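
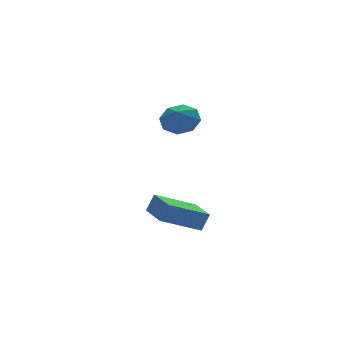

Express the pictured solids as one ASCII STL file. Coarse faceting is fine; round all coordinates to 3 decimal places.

solid 
facet normal 0.503 0.519 -0.691
outer loop
vertex 3.329 1.25 0.973
vertex 2.589 1.937 0.95
vertex 3.44 1.821 1.482
endloop
endfacet
facet normal 0.311 -0.665 0.678
outer loop
vertex 3.329 1.25 0.973
vertex 3.44 1.821 1.482
vertex 2.051 1.383 1.69
endloop
endfacet
facet normal 0.503 0.518 -0.692
outer loop
vertex 3.44 1.821 1.482
vertex 2.589 1.937 0.95
vertex 3.053 2.46 1.679
endloop
endfacet
facet normal 0.200 -0.176 0.964
outer loop
vertex 3.44 1.821 1.482
vertex 3.053 2.46 1.679
vertex 2.051 1.383 1.69
endloop
endfacet
facet normal 0.503 0.518 -0.692
outer loop
vertex 3.053 2.46 1.679
vertex 2.589 1.937 0.95
vertex 2.394 2.793 1.449
endloop
endfacet
facet normal -0.222 0.217 0.951
outer loop
vertex 3.053 2.46 1.679
vertex 2.394 2.793 1.449
vertex 2.051 1.383 1.69
endloop
endfacet
facet normal 0.504 0.518 -0.692
outer loop
vertex 2.394 2.793 1.449
vertex 2.589 1.937 0.95
vertex 1.85 2.625 0.927
endloop
endfacet
facet normal -0.708 0.283 0.647
outer loop
vertex 2.394 2.793 1.449
vertex 1.85 2.625 0.927
vertex 2.051 1.383 1.69
endloop
endfacet
facet normal 0.504 0.518 -0.692
outer loop
vertex 1.85 2.625 0.927
vertex 2.589 1.937 0.95
vertex 1.739 2.053 0.418
endloop
endfacet
facet normal -0.973 -0.016 0.230
outer loop
vertex 1.85 2.625 0.927
vertex 1.739 2.053 0.418
vertex 2.051 1.383 1.69
endloop
endfacet
facet normal 0.503 0.518 -0.691
outer loop
vertex 1.739 2.053 0.418
vertex 2.589 1.937 0.95
vertex 2.126 1.414 0.221
endloop
endfacet
facet normal -0.861 -0.505 -0.055
outer loop
vertex 1.739 2.053 0.418
vertex 2.126 1.414 0.221
vertex 2.051 1.383 1.69
endloop
endfacet
facet normal 0.503 0.518 -0.691
outer loop
vertex 2.126 1.414 0.221
vertex 2.589 1.937 0.95
vertex 2.785 1.081 0.451
endloop
endfacet
facet normal -0.439 -0.897 -0.041
outer loop
vertex 2.126 1.414 0.221
vertex 2.785 1.081 0.451
vertex 2.051 1.383 1.69
endloop
endfacet
facet normal 0.503 0.518 -0.692
outer loop
vertex 2.785 1.081 0.451
vertex 2.589 1.937 0.95
vertex 3.329 1.25 0.973
endloop
endfacet
facet normal 0.047 -0.964 0.263
outer loop
vertex 2.785 1.081 0.451
vertex 3.329 1.25 0.973
vertex 2.051 1.383 1.69
endloop
endfacet
facet normal -0.895 0.178 0.409
outer loop
vertex -1.705 -4.444 -1.489
vertex -1.388 -2.653 -1.573
vertex -2.103 -4.415 -2.373
endloop
endfacet
facet normal -0.174 -0.984 0.046
outer loop
vertex -0.232 -4.787 -3.227
vertex -1.705 -4.444 -1.489
vertex -2.103 -4.415 -2.373
endloop
endfacet
facet normal -0.895 0.178 0.409
outer loop
vertex -2.103 -4.415 -2.373
vertex -1.388 -2.653 -1.573
vertex -1.786 -2.625 -2.457
endloop
endfacet
facet normal -0.410 0.030 -0.912
outer loop
vertex -1.786 -2.625 -2.457
vertex -0.232 -4.787 -3.227
vertex -2.103 -4.415 -2.373
endloop
endfacet
facet normal 0.410 -0.030 0.912
outer loop
vertex -1.705 -4.444 -1.489
vertex 0.483 -3.025 -2.427
vertex -1.388 -2.653 -1.573
endloop
endfacet
facet normal -0.174 -0.984 0.047
outer loop
vertex 0.166 -4.815 -2.343
vertex -1.705 -4.444 -1.489
vertex -0.232 -4.787 -3.227
endloop
endfacet
facet normal 0.410 -0.030 0.912
outer loop
vertex 0.166 -4.815 -2.343
vertex 0.483 -3.025 -2.427
vertex -1.705 -4.444 -1.489
endloop
endfacet
facet normal 0.174 0.984 -0.047
outer loop
vertex -1.388 -2.653 -1.573
vertex 0.483 -3.025 -2.427
vertex -1.786 -2.625 -2.457
endloop
endfacet
facet normal -0.410 0.030 -0.912
outer loop
vertex 0.085 -2.996 -3.311
vertex -0.232 -4.787 -3.227
vertex -1.786 -2.625 -2.457
endloop
endfacet
facet normal 0.174 0.984 -0.046
outer loop
vertex -1.786 -2.625 -2.457
vertex 0.483 -3.025 -2.427
vertex 0.085 -2.996 -3.311
endloop
endfacet
facet normal 0.895 -0.178 -0.409
outer loop
vertex 0.085 -2.996 -3.311
vertex 0.166 -4.815 -2.343
vertex -0.232 -4.787 -3.227
endloop
endfacet
facet normal 0.895 -0.178 -0.409
outer loop
vertex 0.483 -3.025 -2.427
vertex 0.166 -4.815 -2.343
vertex 0.085 -2.996 -3.311
endloop
endfacet

endsolid


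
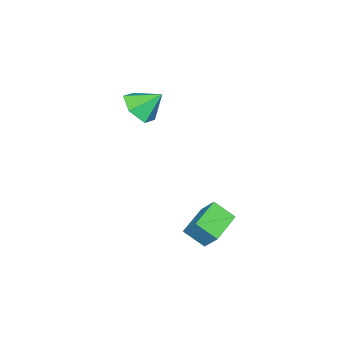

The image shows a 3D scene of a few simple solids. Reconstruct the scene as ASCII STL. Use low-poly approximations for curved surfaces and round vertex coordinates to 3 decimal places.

solid 
facet normal -0.972 0.039 0.234
outer loop
vertex 1.43 1.57 -2.713
vertex 1.676 2.308 -1.813
vertex 1.284 2.557 -3.483
endloop
endfacet
facet normal -0.206 -0.621 -0.757
outer loop
vertex 2.964 2.492 -3.887
vertex 1.43 1.57 -2.713
vertex 1.284 2.557 -3.483
endloop
endfacet
facet normal -0.972 0.037 0.234
outer loop
vertex 1.284 2.557 -3.483
vertex 1.676 2.308 -1.813
vertex 1.529 3.295 -2.582
endloop
endfacet
facet normal -0.116 0.784 -0.610
outer loop
vertex 1.529 3.295 -2.582
vertex 2.964 2.492 -3.887
vertex 1.284 2.557 -3.483
endloop
endfacet
facet normal 0.117 -0.783 0.611
outer loop
vertex 1.43 1.57 -2.713
vertex 3.356 2.243 -2.217
vertex 1.676 2.308 -1.813
endloop
endfacet
facet normal -0.206 -0.620 -0.757
outer loop
vertex 3.111 1.505 -3.118
vertex 1.43 1.57 -2.713
vertex 2.964 2.492 -3.887
endloop
endfacet
facet normal 0.117 -0.784 0.610
outer loop
vertex 3.111 1.505 -3.118
vertex 3.356 2.243 -2.217
vertex 1.43 1.57 -2.713
endloop
endfacet
facet normal 0.206 0.620 0.757
outer loop
vertex 1.676 2.308 -1.813
vertex 3.356 2.243 -2.217
vertex 1.529 3.295 -2.582
endloop
endfacet
facet normal -0.117 0.783 -0.610
outer loop
vertex 3.21 3.23 -2.987
vertex 2.964 2.492 -3.887
vertex 1.529 3.295 -2.582
endloop
endfacet
facet normal 0.206 0.621 0.756
outer loop
vertex 1.529 3.295 -2.582
vertex 3.356 2.243 -2.217
vertex 3.21 3.23 -2.987
endloop
endfacet
facet normal 0.971 -0.038 -0.234
outer loop
vertex 3.21 3.23 -2.987
vertex 3.111 1.505 -3.118
vertex 2.964 2.492 -3.887
endloop
endfacet
facet normal 0.972 -0.038 -0.233
outer loop
vertex 3.356 2.243 -2.217
vertex 3.111 1.505 -3.118
vertex 3.21 3.23 -2.987
endloop
endfacet
facet normal 0.242 -0.694 -0.678
outer loop
vertex 1.425 -1.245 2.15
vertex 0.742 -1.892 2.568
vertex 0.452 -1.255 1.813
endloop
endfacet
facet normal 0.058 0.979 -0.196
outer loop
vertex 1.425 -1.245 2.15
vertex 0.452 -1.255 1.813
vertex 0.398 -0.908 3.532
endloop
endfacet
facet normal 0.243 -0.693 -0.678
outer loop
vertex 0.452 -1.255 1.813
vertex 0.742 -1.892 2.568
vertex -0.231 -1.903 2.231
endloop
endfacet
facet normal -0.729 0.666 -0.157
outer loop
vertex 0.452 -1.255 1.813
vertex -0.231 -1.903 2.231
vertex 0.398 -0.908 3.532
endloop
endfacet
facet normal 0.243 -0.693 -0.678
outer loop
vertex -0.231 -1.903 2.231
vertex 0.742 -1.892 2.568
vertex 0.059 -2.54 2.986
endloop
endfacet
facet normal -0.915 0.057 0.399
outer loop
vertex -0.231 -1.903 2.231
vertex 0.059 -2.54 2.986
vertex 0.398 -0.908 3.532
endloop
endfacet
facet normal 0.242 -0.693 -0.679
outer loop
vertex 0.059 -2.54 2.986
vertex 0.742 -1.892 2.568
vertex 1.032 -2.53 3.323
endloop
endfacet
facet normal -0.315 -0.242 0.918
outer loop
vertex 0.059 -2.54 2.986
vertex 1.032 -2.53 3.323
vertex 0.398 -0.908 3.532
endloop
endfacet
facet normal 0.242 -0.693 -0.679
outer loop
vertex 1.032 -2.53 3.323
vertex 0.742 -1.892 2.568
vertex 1.715 -1.882 2.905
endloop
endfacet
facet normal 0.471 0.071 0.879
outer loop
vertex 1.032 -2.53 3.323
vertex 1.715 -1.882 2.905
vertex 0.398 -0.908 3.532
endloop
endfacet
facet normal 0.242 -0.694 -0.678
outer loop
vertex 1.715 -1.882 2.905
vertex 0.742 -1.892 2.568
vertex 1.425 -1.245 2.15
endloop
endfacet
facet normal 0.657 0.681 0.322
outer loop
vertex 1.715 -1.882 2.905
vertex 1.425 -1.245 2.15
vertex 0.398 -0.908 3.532
endloop
endfacet

endsolid


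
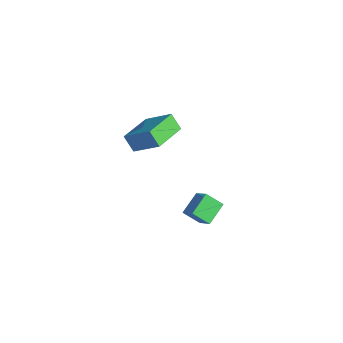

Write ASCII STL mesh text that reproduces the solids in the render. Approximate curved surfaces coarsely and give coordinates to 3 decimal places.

solid 
facet normal -0.519 -0.257 0.815
outer loop
vertex -0.257 -4.266 -1.895
vertex -1.149 -2.859 -2.019
vertex -1.238 -4.962 -2.74
endloop
endfacet
facet normal 0.533 -0.843 0.075
outer loop
vertex -0.791 -4.741 -3.441
vertex -0.257 -4.266 -1.895
vertex -1.238 -4.962 -2.74
endloop
endfacet
facet normal -0.520 -0.257 0.815
outer loop
vertex -1.238 -4.962 -2.74
vertex -1.149 -2.859 -2.019
vertex -2.13 -3.556 -2.865
endloop
endfacet
facet normal -0.667 -0.474 -0.575
outer loop
vertex -2.13 -3.556 -2.865
vertex -0.791 -4.741 -3.441
vertex -1.238 -4.962 -2.74
endloop
endfacet
facet normal 0.667 0.474 0.575
outer loop
vertex -0.257 -4.266 -1.895
vertex -0.702 -2.638 -2.72
vertex -1.149 -2.859 -2.019
endloop
endfacet
facet normal 0.534 -0.842 0.074
outer loop
vertex 0.19 -4.044 -2.595
vertex -0.257 -4.266 -1.895
vertex -0.791 -4.741 -3.441
endloop
endfacet
facet normal 0.666 0.474 0.576
outer loop
vertex 0.19 -4.044 -2.595
vertex -0.702 -2.638 -2.72
vertex -0.257 -4.266 -1.895
endloop
endfacet
facet normal -0.534 0.842 -0.075
outer loop
vertex -1.149 -2.859 -2.019
vertex -0.702 -2.638 -2.72
vertex -2.13 -3.556 -2.865
endloop
endfacet
facet normal -0.667 -0.473 -0.576
outer loop
vertex -1.683 -3.334 -3.565
vertex -0.791 -4.741 -3.441
vertex -2.13 -3.556 -2.865
endloop
endfacet
facet normal -0.534 0.842 -0.074
outer loop
vertex -2.13 -3.556 -2.865
vertex -0.702 -2.638 -2.72
vertex -1.683 -3.334 -3.565
endloop
endfacet
facet normal 0.520 0.258 -0.815
outer loop
vertex -1.683 -3.334 -3.565
vertex 0.19 -4.044 -2.595
vertex -0.791 -4.741 -3.441
endloop
endfacet
facet normal 0.519 0.257 -0.815
outer loop
vertex -0.702 -2.638 -2.72
vertex 0.19 -4.044 -2.595
vertex -1.683 -3.334 -3.565
endloop
endfacet
facet normal -0.447 -0.633 0.632
outer loop
vertex 4.169 -4.541 -3.304
vertex 3.718 -3.723 -2.803
vertex 3.429 -4.595 -3.881
endloop
endfacet
facet normal 0.425 -0.771 -0.473
outer loop
vertex 3.822 -4.037 -4.437
vertex 4.169 -4.541 -3.304
vertex 3.429 -4.595 -3.881
endloop
endfacet
facet normal -0.447 -0.633 0.632
outer loop
vertex 3.429 -4.595 -3.881
vertex 3.718 -3.723 -2.803
vertex 2.978 -3.777 -3.38
endloop
endfacet
facet normal -0.787 -0.058 -0.614
outer loop
vertex 2.978 -3.777 -3.38
vertex 3.822 -4.037 -4.437
vertex 3.429 -4.595 -3.881
endloop
endfacet
facet normal 0.787 0.058 0.614
outer loop
vertex 4.169 -4.541 -3.304
vertex 4.111 -3.165 -3.359
vertex 3.718 -3.723 -2.803
endloop
endfacet
facet normal 0.425 -0.771 -0.473
outer loop
vertex 4.562 -3.983 -3.86
vertex 4.169 -4.541 -3.304
vertex 3.822 -4.037 -4.437
endloop
endfacet
facet normal 0.787 0.058 0.614
outer loop
vertex 4.562 -3.983 -3.86
vertex 4.111 -3.165 -3.359
vertex 4.169 -4.541 -3.304
endloop
endfacet
facet normal -0.425 0.771 0.473
outer loop
vertex 3.718 -3.723 -2.803
vertex 4.111 -3.165 -3.359
vertex 2.978 -3.777 -3.38
endloop
endfacet
facet normal -0.787 -0.058 -0.614
outer loop
vertex 3.371 -3.219 -3.936
vertex 3.822 -4.037 -4.437
vertex 2.978 -3.777 -3.38
endloop
endfacet
facet normal -0.425 0.771 0.473
outer loop
vertex 2.978 -3.777 -3.38
vertex 4.111 -3.165 -3.359
vertex 3.371 -3.219 -3.936
endloop
endfacet
facet normal 0.447 0.633 -0.632
outer loop
vertex 3.371 -3.219 -3.936
vertex 4.562 -3.983 -3.86
vertex 3.822 -4.037 -4.437
endloop
endfacet
facet normal 0.447 0.633 -0.632
outer loop
vertex 4.111 -3.165 -3.359
vertex 4.562 -3.983 -3.86
vertex 3.371 -3.219 -3.936
endloop
endfacet

endsolid


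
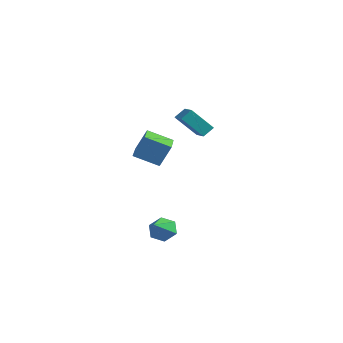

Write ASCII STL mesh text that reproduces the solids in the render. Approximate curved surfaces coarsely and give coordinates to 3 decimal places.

solid 
facet normal -0.859 0.435 -0.270
outer loop
vertex -4.728 4.131 3.188
vertex -3.856 5.009 1.827
vertex -4.892 3.482 2.664
endloop
endfacet
facet normal -0.474 -0.477 0.740
outer loop
vertex -3.844 2.951 2.993
vertex -4.728 4.131 3.188
vertex -4.892 3.482 2.664
endloop
endfacet
facet normal -0.859 0.435 -0.270
outer loop
vertex -4.892 3.482 2.664
vertex -3.856 5.009 1.827
vertex -4.02 4.36 1.303
endloop
endfacet
facet normal -0.193 -0.763 -0.616
outer loop
vertex -4.02 4.36 1.303
vertex -3.844 2.951 2.993
vertex -4.892 3.482 2.664
endloop
endfacet
facet normal 0.193 0.763 0.616
outer loop
vertex -4.728 4.131 3.188
vertex -2.808 4.478 2.156
vertex -3.856 5.009 1.827
endloop
endfacet
facet normal -0.474 -0.477 0.740
outer loop
vertex -3.68 3.6 3.517
vertex -4.728 4.131 3.188
vertex -3.844 2.951 2.993
endloop
endfacet
facet normal 0.193 0.763 0.616
outer loop
vertex -3.68 3.6 3.517
vertex -2.808 4.478 2.156
vertex -4.728 4.131 3.188
endloop
endfacet
facet normal 0.474 0.477 -0.740
outer loop
vertex -3.856 5.009 1.827
vertex -2.808 4.478 2.156
vertex -4.02 4.36 1.303
endloop
endfacet
facet normal -0.193 -0.763 -0.616
outer loop
vertex -2.972 3.829 1.632
vertex -3.844 2.951 2.993
vertex -4.02 4.36 1.303
endloop
endfacet
facet normal 0.474 0.477 -0.740
outer loop
vertex -4.02 4.36 1.303
vertex -2.808 4.478 2.156
vertex -2.972 3.829 1.632
endloop
endfacet
facet normal 0.859 -0.435 0.270
outer loop
vertex -2.972 3.829 1.632
vertex -3.68 3.6 3.517
vertex -3.844 2.951 2.993
endloop
endfacet
facet normal 0.859 -0.435 0.270
outer loop
vertex -2.808 4.478 2.156
vertex -3.68 3.6 3.517
vertex -2.972 3.829 1.632
endloop
endfacet
facet normal -0.343 0.741 -0.578
outer loop
vertex 0.975 -3.115 -2.826
vertex 0.551 -2.816 -2.191
vertex 1.32 -2.565 -2.325
endloop
endfacet
facet normal 0.907 -0.327 -0.266
outer loop
vertex 0.975 -3.115 -2.826
vertex 1.32 -2.565 -2.325
vertex 1.109 -4.024 -1.249
endloop
endfacet
facet normal -0.343 0.741 -0.578
outer loop
vertex 1.32 -2.565 -2.325
vertex 0.551 -2.816 -2.191
vertex 0.896 -2.266 -1.69
endloop
endfacet
facet normal 0.856 0.221 0.467
outer loop
vertex 1.32 -2.565 -2.325
vertex 0.896 -2.266 -1.69
vertex 1.109 -4.024 -1.249
endloop
endfacet
facet normal -0.343 0.741 -0.578
outer loop
vertex 0.896 -2.266 -1.69
vertex 0.551 -2.816 -2.191
vertex 0.127 -2.517 -1.556
endloop
endfacet
facet normal 0.086 0.252 0.964
outer loop
vertex 0.896 -2.266 -1.69
vertex 0.127 -2.517 -1.556
vertex 1.109 -4.024 -1.249
endloop
endfacet
facet normal -0.343 0.741 -0.578
outer loop
vertex 0.127 -2.517 -1.556
vertex 0.551 -2.816 -2.191
vertex -0.218 -3.067 -2.056
endloop
endfacet
facet normal -0.633 -0.264 0.728
outer loop
vertex 0.127 -2.517 -1.556
vertex -0.218 -3.067 -2.056
vertex 1.109 -4.024 -1.249
endloop
endfacet
facet normal -0.343 0.741 -0.577
outer loop
vertex -0.218 -3.067 -2.056
vertex 0.551 -2.816 -2.191
vertex 0.205 -3.366 -2.691
endloop
endfacet
facet normal -0.583 -0.813 -0.006
outer loop
vertex -0.218 -3.067 -2.056
vertex 0.205 -3.366 -2.691
vertex 1.109 -4.024 -1.249
endloop
endfacet
facet normal -0.343 0.741 -0.578
outer loop
vertex 0.205 -3.366 -2.691
vertex 0.551 -2.816 -2.191
vertex 0.975 -3.115 -2.826
endloop
endfacet
facet normal 0.187 -0.844 -0.502
outer loop
vertex 0.205 -3.366 -2.691
vertex 0.975 -3.115 -2.826
vertex 1.109 -4.024 -1.249
endloop
endfacet
facet normal -0.714 -0.558 0.423
outer loop
vertex -0.791 -2.806 4.106
vertex -2.158 -1.299 3.785
vertex -1.109 -3.366 2.83
endloop
endfacet
facet normal 0.664 -0.732 0.156
outer loop
vertex -0.002 -2.501 2.175
vertex -0.791 -2.806 4.106
vertex -1.109 -3.366 2.83
endloop
endfacet
facet normal -0.714 -0.558 0.423
outer loop
vertex -1.109 -3.366 2.83
vertex -2.158 -1.299 3.785
vertex -2.476 -1.859 2.508
endloop
endfacet
facet normal -0.222 -0.392 -0.893
outer loop
vertex -2.476 -1.859 2.508
vertex -0.002 -2.501 2.175
vertex -1.109 -3.366 2.83
endloop
endfacet
facet normal 0.222 0.392 0.893
outer loop
vertex -0.791 -2.806 4.106
vertex -1.051 -0.434 3.13
vertex -2.158 -1.299 3.785
endloop
endfacet
facet normal 0.664 -0.732 0.156
outer loop
vertex 0.316 -1.941 3.452
vertex -0.791 -2.806 4.106
vertex -0.002 -2.501 2.175
endloop
endfacet
facet normal 0.221 0.392 0.893
outer loop
vertex 0.316 -1.941 3.452
vertex -1.051 -0.434 3.13
vertex -0.791 -2.806 4.106
endloop
endfacet
facet normal -0.664 0.732 -0.156
outer loop
vertex -2.158 -1.299 3.785
vertex -1.051 -0.434 3.13
vertex -2.476 -1.859 2.508
endloop
endfacet
facet normal -0.222 -0.391 -0.893
outer loop
vertex -1.369 -0.994 1.854
vertex -0.002 -2.501 2.175
vertex -2.476 -1.859 2.508
endloop
endfacet
facet normal -0.664 0.732 -0.156
outer loop
vertex -2.476 -1.859 2.508
vertex -1.051 -0.434 3.13
vertex -1.369 -0.994 1.854
endloop
endfacet
facet normal 0.714 0.558 -0.423
outer loop
vertex -1.369 -0.994 1.854
vertex 0.316 -1.941 3.452
vertex -0.002 -2.501 2.175
endloop
endfacet
facet normal 0.714 0.558 -0.423
outer loop
vertex -1.051 -0.434 3.13
vertex 0.316 -1.941 3.452
vertex -1.369 -0.994 1.854
endloop
endfacet

endsolid


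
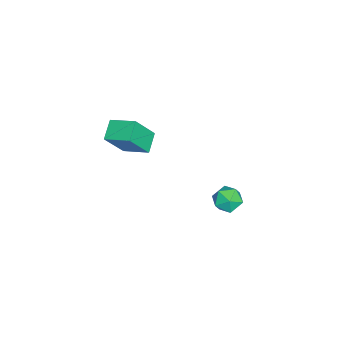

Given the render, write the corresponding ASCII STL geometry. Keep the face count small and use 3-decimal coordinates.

solid 
facet normal 0.252 0.067 0.965
outer loop
vertex -3.409 1.807 -2.444
vertex -3.138 1.078 -2.464
vertex -2.666 1.673 -2.629
endloop
endfacet
facet normal 0.288 0.705 0.648
outer loop
vertex -3.409 1.807 -2.444
vertex -2.666 1.673 -2.629
vertex -3.076 2.204 -3.024
endloop
endfacet
facet normal -0.356 0.854 0.380
outer loop
vertex -3.409 1.807 -2.444
vertex -3.076 2.204 -3.024
vertex -3.802 1.936 -3.103
endloop
endfacet
facet normal -0.789 0.308 0.531
outer loop
vertex -3.409 1.807 -2.444
vertex -3.802 1.936 -3.103
vertex -3.841 1.24 -2.757
endloop
endfacet
facet normal -0.413 -0.178 0.893
outer loop
vertex -3.409 1.807 -2.444
vertex -3.841 1.24 -2.757
vertex -3.138 1.078 -2.464
endloop
endfacet
facet normal 0.748 0.655 0.105
outer loop
vertex -3.076 2.204 -3.024
vertex -2.666 1.673 -2.629
vertex -2.599 1.72 -3.403
endloop
endfacet
facet normal 0.691 -0.377 0.617
outer loop
vertex -2.666 1.673 -2.629
vertex -3.138 1.078 -2.464
vertex -2.638 1.024 -3.057
endloop
endfacet
facet normal -0.387 -0.774 0.501
outer loop
vertex -3.138 1.078 -2.464
vertex -3.841 1.24 -2.757
vertex -3.364 0.756 -3.136
endloop
endfacet
facet normal -0.996 0.013 -0.085
outer loop
vertex -3.841 1.24 -2.757
vertex -3.802 1.936 -3.103
vertex -3.774 1.287 -3.531
endloop
endfacet
facet normal -0.295 0.897 -0.330
outer loop
vertex -3.802 1.936 -3.103
vertex -3.076 2.204 -3.024
vertex -3.302 1.882 -3.696
endloop
endfacet
facet normal 0.789 -0.308 -0.531
outer loop
vertex -3.031 1.153 -3.716
vertex -2.599 1.72 -3.403
vertex -2.638 1.024 -3.057
endloop
endfacet
facet normal 0.356 -0.854 -0.380
outer loop
vertex -3.031 1.153 -3.716
vertex -2.638 1.024 -3.057
vertex -3.364 0.756 -3.136
endloop
endfacet
facet normal -0.288 -0.705 -0.648
outer loop
vertex -3.031 1.153 -3.716
vertex -3.364 0.756 -3.136
vertex -3.774 1.287 -3.531
endloop
endfacet
facet normal -0.252 -0.067 -0.965
outer loop
vertex -3.031 1.153 -3.716
vertex -3.774 1.287 -3.531
vertex -3.302 1.882 -3.696
endloop
endfacet
facet normal 0.413 0.178 -0.893
outer loop
vertex -3.031 1.153 -3.716
vertex -3.302 1.882 -3.696
vertex -2.599 1.72 -3.403
endloop
endfacet
facet normal 0.996 -0.013 0.085
outer loop
vertex -2.638 1.024 -3.057
vertex -2.599 1.72 -3.403
vertex -2.666 1.673 -2.629
endloop
endfacet
facet normal 0.295 -0.897 0.330
outer loop
vertex -3.364 0.756 -3.136
vertex -2.638 1.024 -3.057
vertex -3.138 1.078 -2.464
endloop
endfacet
facet normal -0.748 -0.655 -0.105
outer loop
vertex -3.774 1.287 -3.531
vertex -3.364 0.756 -3.136
vertex -3.841 1.24 -2.757
endloop
endfacet
facet normal -0.691 0.377 -0.617
outer loop
vertex -3.302 1.882 -3.696
vertex -3.774 1.287 -3.531
vertex -3.802 1.936 -3.103
endloop
endfacet
facet normal 0.387 0.774 -0.501
outer loop
vertex -2.599 1.72 -3.403
vertex -3.302 1.882 -3.696
vertex -3.076 2.204 -3.024
endloop
endfacet
facet normal -0.405 0.398 -0.823
outer loop
vertex -2.239 -1.603 2.195
vertex -1.321 -1.67 1.711
vertex -2.548 -2.793 1.771
endloop
endfacet
facet normal -0.883 0.063 0.466
outer loop
vertex -1.859 -3.47 3.169
vertex -2.239 -1.603 2.195
vertex -2.548 -2.793 1.771
endloop
endfacet
facet normal -0.405 0.399 -0.823
outer loop
vertex -2.548 -2.793 1.771
vertex -1.321 -1.67 1.711
vertex -1.63 -2.859 1.287
endloop
endfacet
facet normal -0.238 -0.915 -0.326
outer loop
vertex -1.63 -2.859 1.287
vertex -1.859 -3.47 3.169
vertex -2.548 -2.793 1.771
endloop
endfacet
facet normal 0.238 0.915 0.326
outer loop
vertex -2.239 -1.603 2.195
vertex -0.632 -2.347 3.109
vertex -1.321 -1.67 1.711
endloop
endfacet
facet normal -0.883 0.063 0.466
outer loop
vertex -1.55 -2.281 3.593
vertex -2.239 -1.603 2.195
vertex -1.859 -3.47 3.169
endloop
endfacet
facet normal 0.238 0.915 0.326
outer loop
vertex -1.55 -2.281 3.593
vertex -0.632 -2.347 3.109
vertex -2.239 -1.603 2.195
endloop
endfacet
facet normal 0.883 -0.063 -0.466
outer loop
vertex -1.321 -1.67 1.711
vertex -0.632 -2.347 3.109
vertex -1.63 -2.859 1.287
endloop
endfacet
facet normal -0.239 -0.915 -0.326
outer loop
vertex -0.941 -3.537 2.685
vertex -1.859 -3.47 3.169
vertex -1.63 -2.859 1.287
endloop
endfacet
facet normal 0.883 -0.063 -0.466
outer loop
vertex -1.63 -2.859 1.287
vertex -0.632 -2.347 3.109
vertex -0.941 -3.537 2.685
endloop
endfacet
facet normal 0.405 -0.399 0.823
outer loop
vertex -0.941 -3.537 2.685
vertex -1.55 -2.281 3.593
vertex -1.859 -3.47 3.169
endloop
endfacet
facet normal 0.405 -0.398 0.823
outer loop
vertex -0.632 -2.347 3.109
vertex -1.55 -2.281 3.593
vertex -0.941 -3.537 2.685
endloop
endfacet

endsolid


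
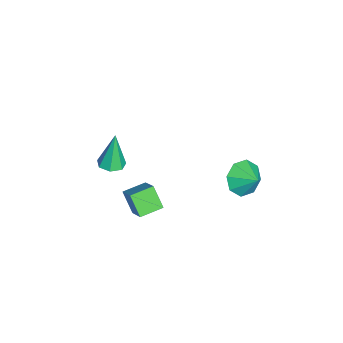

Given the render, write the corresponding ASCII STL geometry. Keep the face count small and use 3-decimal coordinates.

solid 
facet normal 0.168 -0.100 -0.981
outer loop
vertex -1.842 -4.103 -2.198
vertex -2.24 -3.566 -2.321
vertex -1.57 -3.58 -2.205
endloop
endfacet
facet normal 0.777 -0.398 0.488
outer loop
vertex -1.842 -4.103 -2.198
vertex -1.57 -3.58 -2.205
vertex -2.56 -3.374 -0.459
endloop
endfacet
facet normal 0.168 -0.100 -0.981
outer loop
vertex -1.57 -3.58 -2.205
vertex -2.24 -3.566 -2.321
vertex -1.802 -3.046 -2.299
endloop
endfacet
facet normal 0.809 0.423 0.409
outer loop
vertex -1.57 -3.58 -2.205
vertex -1.802 -3.046 -2.299
vertex -2.56 -3.374 -0.459
endloop
endfacet
facet normal 0.170 -0.101 -0.980
outer loop
vertex -1.802 -3.046 -2.299
vertex -2.24 -3.566 -2.321
vertex -2.364 -2.903 -2.411
endloop
endfacet
facet normal 0.192 0.949 0.248
outer loop
vertex -1.802 -3.046 -2.299
vertex -2.364 -2.903 -2.411
vertex -2.56 -3.374 -0.459
endloop
endfacet
facet normal 0.169 -0.101 -0.980
outer loop
vertex -2.364 -2.903 -2.411
vertex -2.24 -3.566 -2.321
vertex -2.832 -3.26 -2.455
endloop
endfacet
facet normal -0.609 0.783 0.128
outer loop
vertex -2.364 -2.903 -2.411
vertex -2.832 -3.26 -2.455
vertex -2.56 -3.374 -0.459
endloop
endfacet
facet normal 0.169 -0.102 -0.980
outer loop
vertex -2.832 -3.26 -2.455
vertex -2.24 -3.566 -2.321
vertex -2.854 -3.847 -2.398
endloop
endfacet
facet normal -0.989 0.050 0.138
outer loop
vertex -2.832 -3.26 -2.455
vertex -2.854 -3.847 -2.398
vertex -2.56 -3.374 -0.459
endloop
endfacet
facet normal 0.169 -0.100 -0.981
outer loop
vertex -2.854 -3.847 -2.398
vertex -2.24 -3.566 -2.321
vertex -2.413 -4.222 -2.284
endloop
endfacet
facet normal -0.663 -0.698 0.271
outer loop
vertex -2.854 -3.847 -2.398
vertex -2.413 -4.222 -2.284
vertex -2.56 -3.374 -0.459
endloop
endfacet
facet normal 0.168 -0.100 -0.981
outer loop
vertex -2.413 -4.222 -2.284
vertex -2.24 -3.566 -2.321
vertex -1.842 -4.103 -2.198
endloop
endfacet
facet normal 0.123 -0.896 0.426
outer loop
vertex -2.413 -4.222 -2.284
vertex -1.842 -4.103 -2.198
vertex -2.56 -3.374 -0.459
endloop
endfacet
facet normal -0.506 -0.384 0.772
outer loop
vertex 1.559 -2.476 -0.467
vertex 1.027 -1.489 -0.325
vertex 0.605 -2.872 -1.289
endloop
endfacet
facet normal 0.471 -0.873 -0.126
outer loop
vertex 1.213 -2.411 -2.215
vertex 1.559 -2.476 -0.467
vertex 0.605 -2.872 -1.289
endloop
endfacet
facet normal -0.506 -0.384 0.772
outer loop
vertex 0.605 -2.872 -1.289
vertex 1.027 -1.489 -0.325
vertex 0.073 -1.885 -1.147
endloop
endfacet
facet normal -0.722 -0.300 -0.623
outer loop
vertex 0.073 -1.885 -1.147
vertex 1.213 -2.411 -2.215
vertex 0.605 -2.872 -1.289
endloop
endfacet
facet normal 0.722 0.300 0.623
outer loop
vertex 1.559 -2.476 -0.467
vertex 1.635 -1.028 -1.251
vertex 1.027 -1.489 -0.325
endloop
endfacet
facet normal 0.471 -0.873 -0.126
outer loop
vertex 2.167 -2.015 -1.393
vertex 1.559 -2.476 -0.467
vertex 1.213 -2.411 -2.215
endloop
endfacet
facet normal 0.722 0.300 0.623
outer loop
vertex 2.167 -2.015 -1.393
vertex 1.635 -1.028 -1.251
vertex 1.559 -2.476 -0.467
endloop
endfacet
facet normal -0.471 0.873 0.126
outer loop
vertex 1.027 -1.489 -0.325
vertex 1.635 -1.028 -1.251
vertex 0.073 -1.885 -1.147
endloop
endfacet
facet normal -0.722 -0.300 -0.623
outer loop
vertex 0.681 -1.424 -2.073
vertex 1.213 -2.411 -2.215
vertex 0.073 -1.885 -1.147
endloop
endfacet
facet normal -0.471 0.873 0.126
outer loop
vertex 0.073 -1.885 -1.147
vertex 1.635 -1.028 -1.251
vertex 0.681 -1.424 -2.073
endloop
endfacet
facet normal 0.506 0.384 -0.772
outer loop
vertex 0.681 -1.424 -2.073
vertex 2.167 -2.015 -1.393
vertex 1.213 -2.411 -2.215
endloop
endfacet
facet normal 0.506 0.384 -0.772
outer loop
vertex 1.635 -1.028 -1.251
vertex 2.167 -2.015 -1.393
vertex 0.681 -1.424 -2.073
endloop
endfacet
facet normal -0.613 -0.592 -0.523
outer loop
vertex 2.859 1.828 1.609
vertex 2.17 2.421 1.746
vertex 2.819 2.316 1.103
endloop
endfacet
facet normal 0.998 0.066 -0.015
outer loop
vertex 2.859 1.828 1.609
vertex 2.819 2.316 1.103
vertex 2.79 3.019 2.274
endloop
endfacet
facet normal -0.614 -0.591 -0.523
outer loop
vertex 2.819 2.316 1.103
vertex 2.17 2.421 1.746
vertex 2.399 2.866 0.974
endloop
endfacet
facet normal 0.791 0.533 -0.301
outer loop
vertex 2.819 2.316 1.103
vertex 2.399 2.866 0.974
vertex 2.79 3.019 2.274
endloop
endfacet
facet normal -0.613 -0.592 -0.523
outer loop
vertex 2.399 2.866 0.974
vertex 2.17 2.421 1.746
vertex 1.844 3.155 1.297
endloop
endfacet
facet normal 0.351 0.912 -0.213
outer loop
vertex 2.399 2.866 0.974
vertex 1.844 3.155 1.297
vertex 2.79 3.019 2.274
endloop
endfacet
facet normal -0.615 -0.592 -0.521
outer loop
vertex 1.844 3.155 1.297
vertex 2.17 2.421 1.746
vertex 1.481 3.015 1.884
endloop
endfacet
facet normal -0.061 0.979 0.196
outer loop
vertex 1.844 3.155 1.297
vertex 1.481 3.015 1.884
vertex 2.79 3.019 2.274
endloop
endfacet
facet normal -0.614 -0.591 -0.523
outer loop
vertex 1.481 3.015 1.884
vertex 2.17 2.421 1.746
vertex 1.521 2.527 2.389
endloop
endfacet
facet normal -0.207 0.695 0.688
outer loop
vertex 1.481 3.015 1.884
vertex 1.521 2.527 2.389
vertex 2.79 3.019 2.274
endloop
endfacet
facet normal -0.614 -0.592 -0.522
outer loop
vertex 1.521 2.527 2.389
vertex 2.17 2.421 1.746
vertex 1.941 1.977 2.518
endloop
endfacet
facet normal -0.000 0.228 0.974
outer loop
vertex 1.521 2.527 2.389
vertex 1.941 1.977 2.518
vertex 2.79 3.019 2.274
endloop
endfacet
facet normal -0.613 -0.592 -0.523
outer loop
vertex 1.941 1.977 2.518
vertex 2.17 2.421 1.746
vertex 2.496 1.687 2.195
endloop
endfacet
facet normal 0.438 -0.149 0.887
outer loop
vertex 1.941 1.977 2.518
vertex 2.496 1.687 2.195
vertex 2.79 3.019 2.274
endloop
endfacet
facet normal -0.614 -0.592 -0.523
outer loop
vertex 2.496 1.687 2.195
vertex 2.17 2.421 1.746
vertex 2.859 1.828 1.609
endloop
endfacet
facet normal 0.852 -0.216 0.476
outer loop
vertex 2.496 1.687 2.195
vertex 2.859 1.828 1.609
vertex 2.79 3.019 2.274
endloop
endfacet

endsolid


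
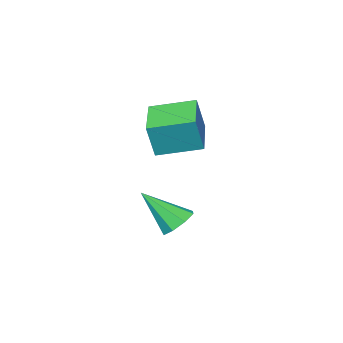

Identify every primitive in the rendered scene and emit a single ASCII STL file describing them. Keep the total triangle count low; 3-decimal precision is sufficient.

solid 
facet normal -0.630 -0.759 0.167
outer loop
vertex -2.276 2.521 0.307
vertex -3.502 3.615 0.656
vertex -2.64 2.533 -1.013
endloop
endfacet
facet normal 0.730 -0.651 -0.207
outer loop
vertex -1.418 4.005 -1.336
vertex -2.276 2.521 0.307
vertex -2.64 2.533 -1.013
endloop
endfacet
facet normal -0.630 -0.758 0.166
outer loop
vertex -2.64 2.533 -1.013
vertex -3.502 3.615 0.656
vertex -3.866 3.628 -0.665
endloop
endfacet
facet normal -0.266 0.009 -0.964
outer loop
vertex -3.866 3.628 -0.665
vertex -1.418 4.005 -1.336
vertex -2.64 2.533 -1.013
endloop
endfacet
facet normal 0.266 -0.009 0.964
outer loop
vertex -2.276 2.521 0.307
vertex -2.28 5.087 0.333
vertex -3.502 3.615 0.656
endloop
endfacet
facet normal 0.730 -0.652 -0.207
outer loop
vertex -1.054 3.992 -0.015
vertex -2.276 2.521 0.307
vertex -1.418 4.005 -1.336
endloop
endfacet
facet normal 0.265 -0.009 0.964
outer loop
vertex -1.054 3.992 -0.015
vertex -2.28 5.087 0.333
vertex -2.276 2.521 0.307
endloop
endfacet
facet normal -0.730 0.651 0.208
outer loop
vertex -3.502 3.615 0.656
vertex -2.28 5.087 0.333
vertex -3.866 3.628 -0.665
endloop
endfacet
facet normal -0.266 0.010 -0.964
outer loop
vertex -2.644 5.099 -0.987
vertex -1.418 4.005 -1.336
vertex -3.866 3.628 -0.665
endloop
endfacet
facet normal -0.730 0.652 0.207
outer loop
vertex -3.866 3.628 -0.665
vertex -2.28 5.087 0.333
vertex -2.644 5.099 -0.987
endloop
endfacet
facet normal 0.630 0.759 -0.166
outer loop
vertex -2.644 5.099 -0.987
vertex -1.054 3.992 -0.015
vertex -1.418 4.005 -1.336
endloop
endfacet
facet normal 0.630 0.758 -0.167
outer loop
vertex -2.28 5.087 0.333
vertex -1.054 3.992 -0.015
vertex -2.644 5.099 -0.987
endloop
endfacet
facet normal -0.452 0.536 -0.713
outer loop
vertex -1.458 4.911 -4.569
vertex -2.048 4.465 -4.53
vertex -1.841 5.09 -4.192
endloop
endfacet
facet normal 0.702 0.549 0.453
outer loop
vertex -1.458 4.911 -4.569
vertex -1.841 5.09 -4.192
vertex -1.212 3.475 -3.21
endloop
endfacet
facet normal -0.451 0.536 -0.714
outer loop
vertex -1.841 5.09 -4.192
vertex -2.048 4.465 -4.53
vertex -2.345 4.904 -4.013
endloop
endfacet
facet normal 0.095 0.544 0.834
outer loop
vertex -1.841 5.09 -4.192
vertex -2.345 4.904 -4.013
vertex -1.212 3.475 -3.21
endloop
endfacet
facet normal -0.452 0.535 -0.714
outer loop
vertex -2.345 4.904 -4.013
vertex -2.048 4.465 -4.53
vertex -2.675 4.46 -4.137
endloop
endfacet
facet normal -0.477 0.111 0.872
outer loop
vertex -2.345 4.904 -4.013
vertex -2.675 4.46 -4.137
vertex -1.212 3.475 -3.21
endloop
endfacet
facet normal -0.451 0.536 -0.713
outer loop
vertex -2.675 4.46 -4.137
vertex -2.048 4.465 -4.53
vertex -2.638 4.02 -4.491
endloop
endfacet
facet normal -0.678 -0.495 0.544
outer loop
vertex -2.675 4.46 -4.137
vertex -2.638 4.02 -4.491
vertex -1.212 3.475 -3.21
endloop
endfacet
facet normal -0.451 0.536 -0.714
outer loop
vertex -2.638 4.02 -4.491
vertex -2.048 4.465 -4.53
vertex -2.255 3.84 -4.868
endloop
endfacet
facet normal -0.390 -0.920 0.043
outer loop
vertex -2.638 4.02 -4.491
vertex -2.255 3.84 -4.868
vertex -1.212 3.475 -3.21
endloop
endfacet
facet normal -0.452 0.536 -0.713
outer loop
vertex -2.255 3.84 -4.868
vertex -2.048 4.465 -4.53
vertex -1.751 4.027 -5.047
endloop
endfacet
facet normal 0.219 -0.915 -0.339
outer loop
vertex -2.255 3.84 -4.868
vertex -1.751 4.027 -5.047
vertex -1.212 3.475 -3.21
endloop
endfacet
facet normal -0.451 0.536 -0.713
outer loop
vertex -1.751 4.027 -5.047
vertex -2.048 4.465 -4.53
vertex -1.421 4.47 -4.923
endloop
endfacet
facet normal 0.790 -0.483 -0.377
outer loop
vertex -1.751 4.027 -5.047
vertex -1.421 4.47 -4.923
vertex -1.212 3.475 -3.21
endloop
endfacet
facet normal -0.452 0.535 -0.714
outer loop
vertex -1.421 4.47 -4.923
vertex -2.048 4.465 -4.53
vertex -1.458 4.911 -4.569
endloop
endfacet
facet normal 0.991 0.123 -0.050
outer loop
vertex -1.421 4.47 -4.923
vertex -1.458 4.911 -4.569
vertex -1.212 3.475 -3.21
endloop
endfacet

endsolid


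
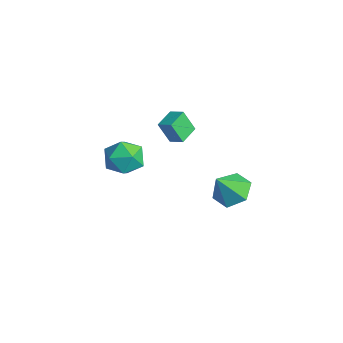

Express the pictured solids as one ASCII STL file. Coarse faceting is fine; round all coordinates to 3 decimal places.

solid 
facet normal -0.144 0.568 -0.810
outer loop
vertex 4.296 2.093 0.405
vertex 3.634 2.657 0.918
vertex 4.614 2.904 0.917
endloop
endfacet
facet normal 0.893 -0.431 0.128
outer loop
vertex 4.296 2.093 0.405
vertex 4.614 2.904 0.917
vertex 3.866 1.743 2.222
endloop
endfacet
facet normal -0.144 0.568 -0.810
outer loop
vertex 4.614 2.904 0.917
vertex 3.634 2.657 0.918
vertex 3.952 3.468 1.43
endloop
endfacet
facet normal 0.720 0.260 0.644
outer loop
vertex 4.614 2.904 0.917
vertex 3.952 3.468 1.43
vertex 3.866 1.743 2.222
endloop
endfacet
facet normal -0.143 0.568 -0.811
outer loop
vertex 3.952 3.468 1.43
vertex 3.634 2.657 0.918
vertex 2.972 3.222 1.431
endloop
endfacet
facet normal -0.104 0.419 0.902
outer loop
vertex 3.952 3.468 1.43
vertex 2.972 3.222 1.431
vertex 3.866 1.743 2.222
endloop
endfacet
facet normal -0.144 0.568 -0.811
outer loop
vertex 2.972 3.222 1.431
vertex 3.634 2.657 0.918
vertex 2.655 2.411 0.919
endloop
endfacet
facet normal -0.756 -0.112 0.645
outer loop
vertex 2.972 3.222 1.431
vertex 2.655 2.411 0.919
vertex 3.866 1.743 2.222
endloop
endfacet
facet normal -0.144 0.568 -0.810
outer loop
vertex 2.655 2.411 0.919
vertex 3.634 2.657 0.918
vertex 3.317 1.847 0.406
endloop
endfacet
facet normal -0.583 -0.802 0.130
outer loop
vertex 2.655 2.411 0.919
vertex 3.317 1.847 0.406
vertex 3.866 1.743 2.222
endloop
endfacet
facet normal -0.144 0.568 -0.810
outer loop
vertex 3.317 1.847 0.406
vertex 3.634 2.657 0.918
vertex 4.296 2.093 0.405
endloop
endfacet
facet normal 0.242 -0.962 -0.128
outer loop
vertex 3.317 1.847 0.406
vertex 4.296 2.093 0.405
vertex 3.866 1.743 2.222
endloop
endfacet
facet normal -0.733 -0.133 0.667
outer loop
vertex -3.12 0.218 0.146
vertex -2.963 -0.884 0.099
vertex -2.399 -0.271 0.841
endloop
endfacet
facet normal -0.407 0.493 0.769
outer loop
vertex -3.12 0.218 0.146
vertex -2.399 -0.271 0.841
vertex -2.137 0.698 0.358
endloop
endfacet
facet normal -0.461 0.871 0.167
outer loop
vertex -3.12 0.218 0.146
vertex -2.137 0.698 0.358
vertex -2.538 0.685 -0.682
endloop
endfacet
facet normal -0.822 0.480 -0.307
outer loop
vertex -3.12 0.218 0.146
vertex -2.538 0.685 -0.682
vertex -3.049 -0.293 -0.842
endloop
endfacet
facet normal -0.990 -0.141 0.002
outer loop
vertex -3.12 0.218 0.146
vertex -3.049 -0.293 -0.842
vertex -2.963 -0.884 0.099
endloop
endfacet
facet normal 0.286 0.364 0.886
outer loop
vertex -2.137 0.698 0.358
vertex -2.399 -0.271 0.841
vertex -1.371 -0.107 0.442
endloop
endfacet
facet normal -0.243 -0.649 0.721
outer loop
vertex -2.399 -0.271 0.841
vertex -2.963 -0.884 0.099
vertex -1.882 -1.085 0.282
endloop
endfacet
facet normal -0.658 -0.663 -0.356
outer loop
vertex -2.963 -0.884 0.099
vertex -3.049 -0.293 -0.842
vertex -2.283 -1.098 -0.758
endloop
endfacet
facet normal -0.387 0.342 -0.856
outer loop
vertex -3.049 -0.293 -0.842
vertex -2.538 0.685 -0.682
vertex -2.021 -0.129 -1.241
endloop
endfacet
facet normal 0.196 0.977 -0.088
outer loop
vertex -2.538 0.685 -0.682
vertex -2.137 0.698 0.358
vertex -1.457 0.484 -0.499
endloop
endfacet
facet normal 0.822 -0.480 0.307
outer loop
vertex -1.3 -0.618 -0.546
vertex -1.371 -0.107 0.442
vertex -1.882 -1.085 0.282
endloop
endfacet
facet normal 0.461 -0.871 -0.167
outer loop
vertex -1.3 -0.618 -0.546
vertex -1.882 -1.085 0.282
vertex -2.283 -1.098 -0.758
endloop
endfacet
facet normal 0.407 -0.493 -0.769
outer loop
vertex -1.3 -0.618 -0.546
vertex -2.283 -1.098 -0.758
vertex -2.021 -0.129 -1.241
endloop
endfacet
facet normal 0.733 0.133 -0.667
outer loop
vertex -1.3 -0.618 -0.546
vertex -2.021 -0.129 -1.241
vertex -1.457 0.484 -0.499
endloop
endfacet
facet normal 0.990 0.141 -0.002
outer loop
vertex -1.3 -0.618 -0.546
vertex -1.457 0.484 -0.499
vertex -1.371 -0.107 0.442
endloop
endfacet
facet normal 0.387 -0.342 0.856
outer loop
vertex -1.882 -1.085 0.282
vertex -1.371 -0.107 0.442
vertex -2.399 -0.271 0.841
endloop
endfacet
facet normal -0.196 -0.977 0.088
outer loop
vertex -2.283 -1.098 -0.758
vertex -1.882 -1.085 0.282
vertex -2.963 -0.884 0.099
endloop
endfacet
facet normal -0.286 -0.364 -0.886
outer loop
vertex -2.021 -0.129 -1.241
vertex -2.283 -1.098 -0.758
vertex -3.049 -0.293 -0.842
endloop
endfacet
facet normal 0.243 0.649 -0.721
outer loop
vertex -1.457 0.484 -0.499
vertex -2.021 -0.129 -1.241
vertex -2.538 0.685 -0.682
endloop
endfacet
facet normal 0.658 0.663 0.356
outer loop
vertex -1.371 -0.107 0.442
vertex -1.457 0.484 -0.499
vertex -2.137 0.698 0.358
endloop
endfacet
facet normal -0.798 -0.451 -0.399
outer loop
vertex -1.266 1.149 2.458
vertex -1.885 2.058 2.669
vertex -0.958 1.627 1.3
endloop
endfacet
facet normal 0.553 -0.812 -0.188
outer loop
vertex -0.295 2.002 1.631
vertex -1.266 1.149 2.458
vertex -0.958 1.627 1.3
endloop
endfacet
facet normal -0.799 -0.451 -0.399
outer loop
vertex -0.958 1.627 1.3
vertex -1.885 2.058 2.669
vertex -1.577 2.537 1.511
endloop
endfacet
facet normal 0.239 0.370 -0.898
outer loop
vertex -1.577 2.537 1.511
vertex -0.295 2.002 1.631
vertex -0.958 1.627 1.3
endloop
endfacet
facet normal -0.238 -0.371 0.898
outer loop
vertex -1.266 1.149 2.458
vertex -1.222 2.433 3.0
vertex -1.885 2.058 2.669
endloop
endfacet
facet normal 0.552 -0.812 -0.189
outer loop
vertex -0.603 1.523 2.789
vertex -1.266 1.149 2.458
vertex -0.295 2.002 1.631
endloop
endfacet
facet normal -0.239 -0.371 0.897
outer loop
vertex -0.603 1.523 2.789
vertex -1.222 2.433 3.0
vertex -1.266 1.149 2.458
endloop
endfacet
facet normal -0.553 0.811 0.189
outer loop
vertex -1.885 2.058 2.669
vertex -1.222 2.433 3.0
vertex -1.577 2.537 1.511
endloop
endfacet
facet normal 0.239 0.371 -0.897
outer loop
vertex -0.914 2.911 1.842
vertex -0.295 2.002 1.631
vertex -1.577 2.537 1.511
endloop
endfacet
facet normal -0.552 0.812 0.188
outer loop
vertex -1.577 2.537 1.511
vertex -1.222 2.433 3.0
vertex -0.914 2.911 1.842
endloop
endfacet
facet normal 0.798 0.451 0.399
outer loop
vertex -0.914 2.911 1.842
vertex -0.603 1.523 2.789
vertex -0.295 2.002 1.631
endloop
endfacet
facet normal 0.799 0.451 0.399
outer loop
vertex -1.222 2.433 3.0
vertex -0.603 1.523 2.789
vertex -0.914 2.911 1.842
endloop
endfacet

endsolid


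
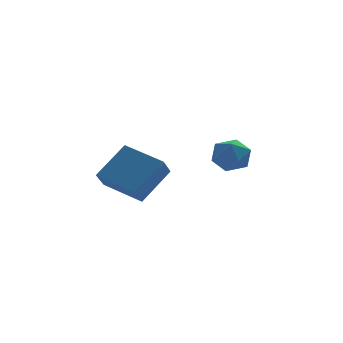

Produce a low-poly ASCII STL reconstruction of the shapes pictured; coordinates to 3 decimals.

solid 
facet normal -0.399 -0.569 0.719
outer loop
vertex -0.248 -3.74 -1.066
vertex -1.497 -2.223 -0.557
vertex -1.621 -4.432 -2.376
endloop
endfacet
facet normal 0.616 -0.747 -0.251
outer loop
vertex -1.163 -3.777 -3.203
vertex -0.248 -3.74 -1.066
vertex -1.621 -4.432 -2.376
endloop
endfacet
facet normal -0.399 -0.570 0.719
outer loop
vertex -1.621 -4.432 -2.376
vertex -1.497 -2.223 -0.557
vertex -2.871 -2.915 -1.867
endloop
endfacet
facet normal -0.680 -0.343 -0.648
outer loop
vertex -2.871 -2.915 -1.867
vertex -1.163 -3.777 -3.203
vertex -1.621 -4.432 -2.376
endloop
endfacet
facet normal 0.680 0.343 0.648
outer loop
vertex -0.248 -3.74 -1.066
vertex -1.039 -1.568 -1.384
vertex -1.497 -2.223 -0.557
endloop
endfacet
facet normal 0.615 -0.747 -0.251
outer loop
vertex 0.211 -3.085 -1.893
vertex -0.248 -3.74 -1.066
vertex -1.163 -3.777 -3.203
endloop
endfacet
facet normal 0.680 0.343 0.649
outer loop
vertex 0.211 -3.085 -1.893
vertex -1.039 -1.568 -1.384
vertex -0.248 -3.74 -1.066
endloop
endfacet
facet normal -0.615 0.747 0.251
outer loop
vertex -1.497 -2.223 -0.557
vertex -1.039 -1.568 -1.384
vertex -2.871 -2.915 -1.867
endloop
endfacet
facet normal -0.680 -0.342 -0.648
outer loop
vertex -2.412 -2.26 -2.694
vertex -1.163 -3.777 -3.203
vertex -2.871 -2.915 -1.867
endloop
endfacet
facet normal -0.615 0.747 0.250
outer loop
vertex -2.871 -2.915 -1.867
vertex -1.039 -1.568 -1.384
vertex -2.412 -2.26 -2.694
endloop
endfacet
facet normal 0.399 0.569 -0.719
outer loop
vertex -2.412 -2.26 -2.694
vertex 0.211 -3.085 -1.893
vertex -1.163 -3.777 -3.203
endloop
endfacet
facet normal 0.399 0.570 -0.719
outer loop
vertex -1.039 -1.568 -1.384
vertex 0.211 -3.085 -1.893
vertex -2.412 -2.26 -2.694
endloop
endfacet
facet normal -0.156 0.199 0.967
outer loop
vertex 2.668 -1.176 -1.243
vertex 3.145 -1.982 -1.0
vertex 3.623 -1.146 -1.095
endloop
endfacet
facet normal -0.116 0.801 0.587
outer loop
vertex 2.668 -1.176 -1.243
vertex 3.623 -1.146 -1.095
vertex 3.234 -0.66 -1.835
endloop
endfacet
facet normal -0.622 0.779 0.084
outer loop
vertex 2.668 -1.176 -1.243
vertex 3.234 -0.66 -1.835
vertex 2.514 -1.196 -2.198
endloop
endfacet
facet normal -0.975 0.162 0.154
outer loop
vertex 2.668 -1.176 -1.243
vertex 2.514 -1.196 -2.198
vertex 2.46 -2.012 -1.682
endloop
endfacet
facet normal -0.688 -0.196 0.699
outer loop
vertex 2.668 -1.176 -1.243
vertex 2.46 -2.012 -1.682
vertex 3.145 -1.982 -1.0
endloop
endfacet
facet normal 0.520 0.814 0.261
outer loop
vertex 3.234 -0.66 -1.835
vertex 3.623 -1.146 -1.095
vertex 4.06 -1.148 -1.958
endloop
endfacet
facet normal 0.453 -0.160 0.877
outer loop
vertex 3.623 -1.146 -1.095
vertex 3.145 -1.982 -1.0
vertex 4.006 -1.964 -1.442
endloop
endfacet
facet normal -0.406 -0.799 0.443
outer loop
vertex 3.145 -1.982 -1.0
vertex 2.46 -2.012 -1.682
vertex 3.286 -2.5 -1.805
endloop
endfacet
facet normal -0.870 -0.221 -0.440
outer loop
vertex 2.46 -2.012 -1.682
vertex 2.514 -1.196 -2.198
vertex 2.897 -2.014 -2.545
endloop
endfacet
facet normal -0.300 0.777 -0.553
outer loop
vertex 2.514 -1.196 -2.198
vertex 3.234 -0.66 -1.835
vertex 3.375 -1.178 -2.64
endloop
endfacet
facet normal 0.975 -0.162 -0.154
outer loop
vertex 3.852 -1.984 -2.397
vertex 4.06 -1.148 -1.958
vertex 4.006 -1.964 -1.442
endloop
endfacet
facet normal 0.622 -0.779 -0.084
outer loop
vertex 3.852 -1.984 -2.397
vertex 4.006 -1.964 -1.442
vertex 3.286 -2.5 -1.805
endloop
endfacet
facet normal 0.116 -0.801 -0.587
outer loop
vertex 3.852 -1.984 -2.397
vertex 3.286 -2.5 -1.805
vertex 2.897 -2.014 -2.545
endloop
endfacet
facet normal 0.156 -0.199 -0.967
outer loop
vertex 3.852 -1.984 -2.397
vertex 2.897 -2.014 -2.545
vertex 3.375 -1.178 -2.64
endloop
endfacet
facet normal 0.688 0.196 -0.699
outer loop
vertex 3.852 -1.984 -2.397
vertex 3.375 -1.178 -2.64
vertex 4.06 -1.148 -1.958
endloop
endfacet
facet normal 0.870 0.221 0.440
outer loop
vertex 4.006 -1.964 -1.442
vertex 4.06 -1.148 -1.958
vertex 3.623 -1.146 -1.095
endloop
endfacet
facet normal 0.300 -0.777 0.553
outer loop
vertex 3.286 -2.5 -1.805
vertex 4.006 -1.964 -1.442
vertex 3.145 -1.982 -1.0
endloop
endfacet
facet normal -0.520 -0.814 -0.261
outer loop
vertex 2.897 -2.014 -2.545
vertex 3.286 -2.5 -1.805
vertex 2.46 -2.012 -1.682
endloop
endfacet
facet normal -0.453 0.160 -0.877
outer loop
vertex 3.375 -1.178 -2.64
vertex 2.897 -2.014 -2.545
vertex 2.514 -1.196 -2.198
endloop
endfacet
facet normal 0.406 0.799 -0.443
outer loop
vertex 4.06 -1.148 -1.958
vertex 3.375 -1.178 -2.64
vertex 3.234 -0.66 -1.835
endloop
endfacet

endsolid


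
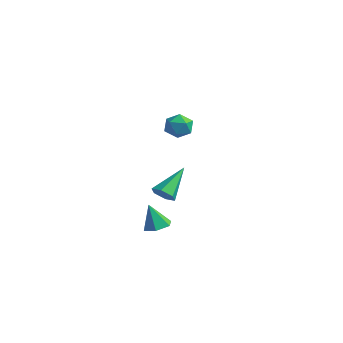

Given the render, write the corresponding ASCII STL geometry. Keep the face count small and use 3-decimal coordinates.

solid 
facet normal 0.148 -0.756 -0.638
outer loop
vertex 1.531 0.373 -1.498
vertex 1.237 0.755 -2.019
vertex 1.937 0.793 -1.902
endloop
endfacet
facet normal 0.735 -0.060 0.676
outer loop
vertex 1.531 0.373 -1.498
vertex 1.937 0.793 -1.902
vertex 0.923 2.365 -0.661
endloop
endfacet
facet normal 0.148 -0.756 -0.638
outer loop
vertex 1.937 0.793 -1.902
vertex 1.237 0.755 -2.019
vertex 1.642 1.175 -2.423
endloop
endfacet
facet normal 0.821 0.568 -0.049
outer loop
vertex 1.937 0.793 -1.902
vertex 1.642 1.175 -2.423
vertex 0.923 2.365 -0.661
endloop
endfacet
facet normal 0.148 -0.756 -0.638
outer loop
vertex 1.642 1.175 -2.423
vertex 1.237 0.755 -2.019
vertex 0.943 1.137 -2.54
endloop
endfacet
facet normal 0.046 0.836 -0.546
outer loop
vertex 1.642 1.175 -2.423
vertex 0.943 1.137 -2.54
vertex 0.923 2.365 -0.661
endloop
endfacet
facet normal 0.148 -0.756 -0.638
outer loop
vertex 0.943 1.137 -2.54
vertex 1.237 0.755 -2.019
vertex 0.538 0.717 -2.136
endloop
endfacet
facet normal -0.817 0.479 -0.321
outer loop
vertex 0.943 1.137 -2.54
vertex 0.538 0.717 -2.136
vertex 0.923 2.365 -0.661
endloop
endfacet
facet normal 0.148 -0.756 -0.638
outer loop
vertex 0.538 0.717 -2.136
vertex 1.237 0.755 -2.019
vertex 0.832 0.335 -1.615
endloop
endfacet
facet normal -0.904 -0.148 0.401
outer loop
vertex 0.538 0.717 -2.136
vertex 0.832 0.335 -1.615
vertex 0.923 2.365 -0.661
endloop
endfacet
facet normal 0.148 -0.756 -0.638
outer loop
vertex 0.832 0.335 -1.615
vertex 1.237 0.755 -2.019
vertex 1.531 0.373 -1.498
endloop
endfacet
facet normal -0.128 -0.417 0.900
outer loop
vertex 0.832 0.335 -1.615
vertex 1.531 0.373 -1.498
vertex 0.923 2.365 -0.661
endloop
endfacet
facet normal 0.238 0.182 -0.954
outer loop
vertex 2.853 -0.14 -3.36
vertex 2.139 -0.334 -3.575
vertex 2.302 0.397 -3.395
endloop
endfacet
facet normal 0.503 0.559 0.659
outer loop
vertex 2.853 -0.14 -3.36
vertex 2.302 0.397 -3.395
vertex 1.781 -0.606 -2.145
endloop
endfacet
facet normal 0.240 0.181 -0.954
outer loop
vertex 2.302 0.397 -3.395
vertex 2.139 -0.334 -3.575
vertex 1.589 0.203 -3.611
endloop
endfacet
facet normal -0.364 0.795 0.486
outer loop
vertex 2.302 0.397 -3.395
vertex 1.589 0.203 -3.611
vertex 1.781 -0.606 -2.145
endloop
endfacet
facet normal 0.240 0.182 -0.954
outer loop
vertex 1.589 0.203 -3.611
vertex 2.139 -0.334 -3.575
vertex 1.426 -0.527 -3.791
endloop
endfacet
facet normal -0.963 0.162 0.215
outer loop
vertex 1.589 0.203 -3.611
vertex 1.426 -0.527 -3.791
vertex 1.781 -0.606 -2.145
endloop
endfacet
facet normal 0.240 0.182 -0.954
outer loop
vertex 1.426 -0.527 -3.791
vertex 2.139 -0.334 -3.575
vertex 1.977 -1.064 -3.755
endloop
endfacet
facet normal -0.697 -0.707 0.116
outer loop
vertex 1.426 -0.527 -3.791
vertex 1.977 -1.064 -3.755
vertex 1.781 -0.606 -2.145
endloop
endfacet
facet normal 0.238 0.182 -0.954
outer loop
vertex 1.977 -1.064 -3.755
vertex 2.139 -0.334 -3.575
vertex 2.69 -0.871 -3.54
endloop
endfacet
facet normal 0.168 -0.943 0.289
outer loop
vertex 1.977 -1.064 -3.755
vertex 2.69 -0.871 -3.54
vertex 1.781 -0.606 -2.145
endloop
endfacet
facet normal 0.238 0.182 -0.954
outer loop
vertex 2.69 -0.871 -3.54
vertex 2.139 -0.334 -3.575
vertex 2.853 -0.14 -3.36
endloop
endfacet
facet normal 0.769 -0.309 0.560
outer loop
vertex 2.69 -0.871 -3.54
vertex 2.853 -0.14 -3.36
vertex 1.781 -0.606 -2.145
endloop
endfacet
facet normal -0.134 0.989 0.058
outer loop
vertex 3.519 0.466 3.315
vertex 3.107 0.37 3.993
vertex 3.899 0.476 4.018
endloop
endfacet
facet normal 0.479 0.835 -0.271
outer loop
vertex 3.519 0.466 3.315
vertex 3.899 0.476 4.018
vertex 4.22 0.09 3.396
endloop
endfacet
facet normal 0.328 0.431 -0.840
outer loop
vertex 3.519 0.466 3.315
vertex 4.22 0.09 3.396
vertex 3.627 -0.255 2.987
endloop
endfacet
facet normal -0.378 0.336 -0.863
outer loop
vertex 3.519 0.466 3.315
vertex 3.627 -0.255 2.987
vertex 2.939 -0.082 3.356
endloop
endfacet
facet normal -0.665 0.681 -0.308
outer loop
vertex 3.519 0.466 3.315
vertex 2.939 -0.082 3.356
vertex 3.107 0.37 3.993
endloop
endfacet
facet normal 0.877 0.446 0.176
outer loop
vertex 4.22 0.09 3.396
vertex 3.899 0.476 4.018
vertex 4.241 -0.238 4.124
endloop
endfacet
facet normal -0.116 0.696 0.709
outer loop
vertex 3.899 0.476 4.018
vertex 3.107 0.37 3.993
vertex 3.553 -0.065 4.493
endloop
endfacet
facet normal -0.973 0.197 0.117
outer loop
vertex 3.107 0.37 3.993
vertex 2.939 -0.082 3.356
vertex 2.96 -0.41 4.084
endloop
endfacet
facet normal -0.510 -0.360 -0.781
outer loop
vertex 2.939 -0.082 3.356
vertex 3.627 -0.255 2.987
vertex 3.281 -0.796 3.462
endloop
endfacet
facet normal 0.634 -0.206 -0.745
outer loop
vertex 3.627 -0.255 2.987
vertex 4.22 0.09 3.396
vertex 4.073 -0.69 3.487
endloop
endfacet
facet normal 0.378 -0.336 0.863
outer loop
vertex 3.661 -0.786 4.165
vertex 4.241 -0.238 4.124
vertex 3.553 -0.065 4.493
endloop
endfacet
facet normal -0.328 -0.431 0.840
outer loop
vertex 3.661 -0.786 4.165
vertex 3.553 -0.065 4.493
vertex 2.96 -0.41 4.084
endloop
endfacet
facet normal -0.479 -0.835 0.271
outer loop
vertex 3.661 -0.786 4.165
vertex 2.96 -0.41 4.084
vertex 3.281 -0.796 3.462
endloop
endfacet
facet normal 0.134 -0.989 -0.058
outer loop
vertex 3.661 -0.786 4.165
vertex 3.281 -0.796 3.462
vertex 4.073 -0.69 3.487
endloop
endfacet
facet normal 0.665 -0.681 0.308
outer loop
vertex 3.661 -0.786 4.165
vertex 4.073 -0.69 3.487
vertex 4.241 -0.238 4.124
endloop
endfacet
facet normal 0.510 0.360 0.781
outer loop
vertex 3.553 -0.065 4.493
vertex 4.241 -0.238 4.124
vertex 3.899 0.476 4.018
endloop
endfacet
facet normal -0.634 0.206 0.745
outer loop
vertex 2.96 -0.41 4.084
vertex 3.553 -0.065 4.493
vertex 3.107 0.37 3.993
endloop
endfacet
facet normal -0.877 -0.446 -0.176
outer loop
vertex 3.281 -0.796 3.462
vertex 2.96 -0.41 4.084
vertex 2.939 -0.082 3.356
endloop
endfacet
facet normal 0.116 -0.696 -0.709
outer loop
vertex 4.073 -0.69 3.487
vertex 3.281 -0.796 3.462
vertex 3.627 -0.255 2.987
endloop
endfacet
facet normal 0.973 -0.197 -0.117
outer loop
vertex 4.241 -0.238 4.124
vertex 4.073 -0.69 3.487
vertex 4.22 0.09 3.396
endloop
endfacet

endsolid


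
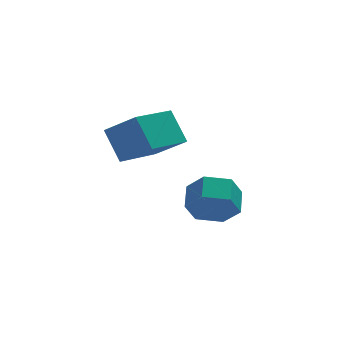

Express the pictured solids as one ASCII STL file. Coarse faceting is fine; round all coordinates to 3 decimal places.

solid 
facet normal -0.265 -0.871 -0.414
outer loop
vertex 2.343 -4.236 0.928
vertex 1.845 -3.755 0.235
vertex 2.789 -3.976 0.095
endloop
endfacet
facet normal 0.850 -0.414 0.326
outer loop
vertex 2.343 -4.236 0.928
vertex 2.789 -3.976 0.095
vertex 2.633 -3.286 1.379
endloop
endfacet
facet normal 0.850 -0.415 0.326
outer loop
vertex 2.633 -3.286 1.379
vertex 2.789 -3.976 0.095
vertex 3.079 -3.027 0.546
endloop
endfacet
facet normal 0.266 0.871 0.413
outer loop
vertex 2.633 -3.286 1.379
vertex 3.079 -3.027 0.546
vertex 2.135 -2.805 0.685
endloop
endfacet
facet normal -0.265 -0.871 -0.414
outer loop
vertex 2.789 -3.976 0.095
vertex 1.845 -3.755 0.235
vertex 2.291 -3.495 -0.598
endloop
endfacet
facet normal 0.819 0.022 -0.573
outer loop
vertex 2.789 -3.976 0.095
vertex 2.291 -3.495 -0.598
vertex 3.079 -3.027 0.546
endloop
endfacet
facet normal 0.819 0.021 -0.573
outer loop
vertex 3.079 -3.027 0.546
vertex 2.291 -3.495 -0.598
vertex 2.581 -2.546 -0.148
endloop
endfacet
facet normal 0.266 0.871 0.413
outer loop
vertex 3.079 -3.027 0.546
vertex 2.581 -2.546 -0.148
vertex 2.135 -2.805 0.685
endloop
endfacet
facet normal -0.265 -0.871 -0.414
outer loop
vertex 2.291 -3.495 -0.598
vertex 1.845 -3.755 0.235
vertex 1.347 -3.274 -0.459
endloop
endfacet
facet normal -0.030 0.436 -0.900
outer loop
vertex 2.291 -3.495 -0.598
vertex 1.347 -3.274 -0.459
vertex 2.581 -2.546 -0.148
endloop
endfacet
facet normal -0.031 0.436 -0.899
outer loop
vertex 2.581 -2.546 -0.148
vertex 1.347 -3.274 -0.459
vertex 1.637 -2.324 -0.008
endloop
endfacet
facet normal 0.266 0.871 0.413
outer loop
vertex 2.581 -2.546 -0.148
vertex 1.637 -2.324 -0.008
vertex 2.135 -2.805 0.685
endloop
endfacet
facet normal -0.266 -0.871 -0.413
outer loop
vertex 1.347 -3.274 -0.459
vertex 1.845 -3.755 0.235
vertex 0.901 -3.533 0.374
endloop
endfacet
facet normal -0.850 0.414 -0.326
outer loop
vertex 1.347 -3.274 -0.459
vertex 0.901 -3.533 0.374
vertex 1.637 -2.324 -0.008
endloop
endfacet
facet normal -0.850 0.414 -0.326
outer loop
vertex 1.637 -2.324 -0.008
vertex 0.901 -3.533 0.374
vertex 1.191 -2.584 0.825
endloop
endfacet
facet normal 0.265 0.871 0.414
outer loop
vertex 1.637 -2.324 -0.008
vertex 1.191 -2.584 0.825
vertex 2.135 -2.805 0.685
endloop
endfacet
facet normal -0.266 -0.871 -0.413
outer loop
vertex 0.901 -3.533 0.374
vertex 1.845 -3.755 0.235
vertex 1.399 -4.014 1.068
endloop
endfacet
facet normal -0.819 -0.022 0.573
outer loop
vertex 0.901 -3.533 0.374
vertex 1.399 -4.014 1.068
vertex 1.191 -2.584 0.825
endloop
endfacet
facet normal -0.819 -0.022 0.573
outer loop
vertex 1.191 -2.584 0.825
vertex 1.399 -4.014 1.068
vertex 1.689 -3.065 1.518
endloop
endfacet
facet normal 0.265 0.871 0.414
outer loop
vertex 1.191 -2.584 0.825
vertex 1.689 -3.065 1.518
vertex 2.135 -2.805 0.685
endloop
endfacet
facet normal -0.266 -0.871 -0.413
outer loop
vertex 1.399 -4.014 1.068
vertex 1.845 -3.755 0.235
vertex 2.343 -4.236 0.928
endloop
endfacet
facet normal 0.031 -0.436 0.899
outer loop
vertex 1.399 -4.014 1.068
vertex 2.343 -4.236 0.928
vertex 1.689 -3.065 1.518
endloop
endfacet
facet normal 0.030 -0.436 0.899
outer loop
vertex 1.689 -3.065 1.518
vertex 2.343 -4.236 0.928
vertex 2.633 -3.286 1.379
endloop
endfacet
facet normal 0.265 0.871 0.414
outer loop
vertex 1.689 -3.065 1.518
vertex 2.633 -3.286 1.379
vertex 2.135 -2.805 0.685
endloop
endfacet
facet normal -0.762 -0.611 0.213
outer loop
vertex -0.513 -4.783 4.027
vertex -0.88 -3.932 5.154
vertex -1.438 -3.954 3.099
endloop
endfacet
facet normal 0.252 -0.583 -0.772
outer loop
vertex 0.04 -2.768 2.686
vertex -0.513 -4.783 4.027
vertex -1.438 -3.954 3.099
endloop
endfacet
facet normal -0.762 -0.611 0.213
outer loop
vertex -1.438 -3.954 3.099
vertex -0.88 -3.932 5.154
vertex -1.805 -3.103 4.227
endloop
endfacet
facet normal -0.597 0.535 -0.598
outer loop
vertex -1.805 -3.103 4.227
vertex 0.04 -2.768 2.686
vertex -1.438 -3.954 3.099
endloop
endfacet
facet normal 0.597 -0.535 0.598
outer loop
vertex -0.513 -4.783 4.027
vertex 0.598 -2.746 4.741
vertex -0.88 -3.932 5.154
endloop
endfacet
facet normal 0.252 -0.583 -0.772
outer loop
vertex 0.965 -3.597 3.613
vertex -0.513 -4.783 4.027
vertex 0.04 -2.768 2.686
endloop
endfacet
facet normal 0.597 -0.535 0.598
outer loop
vertex 0.965 -3.597 3.613
vertex 0.598 -2.746 4.741
vertex -0.513 -4.783 4.027
endloop
endfacet
facet normal -0.252 0.583 0.773
outer loop
vertex -0.88 -3.932 5.154
vertex 0.598 -2.746 4.741
vertex -1.805 -3.103 4.227
endloop
endfacet
facet normal -0.597 0.535 -0.598
outer loop
vertex -0.327 -1.917 3.813
vertex 0.04 -2.768 2.686
vertex -1.805 -3.103 4.227
endloop
endfacet
facet normal -0.252 0.583 0.772
outer loop
vertex -1.805 -3.103 4.227
vertex 0.598 -2.746 4.741
vertex -0.327 -1.917 3.813
endloop
endfacet
facet normal 0.762 0.611 -0.214
outer loop
vertex -0.327 -1.917 3.813
vertex 0.965 -3.597 3.613
vertex 0.04 -2.768 2.686
endloop
endfacet
facet normal 0.762 0.611 -0.213
outer loop
vertex 0.598 -2.746 4.741
vertex 0.965 -3.597 3.613
vertex -0.327 -1.917 3.813
endloop
endfacet

endsolid


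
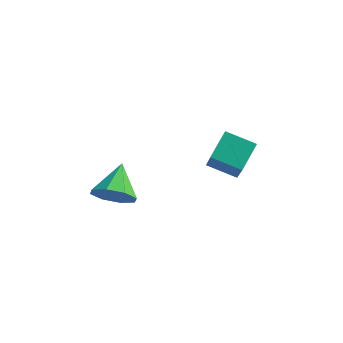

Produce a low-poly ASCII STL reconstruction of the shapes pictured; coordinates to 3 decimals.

solid 
facet normal 0.226 -0.842 -0.489
outer loop
vertex -2.538 -4.681 -0.798
vertex -3.196 -4.457 -1.488
vertex -2.241 -4.277 -1.356
endloop
endfacet
facet normal 0.668 0.387 0.636
outer loop
vertex -2.538 -4.681 -0.798
vertex -2.241 -4.277 -1.356
vertex -3.564 -3.083 -0.692
endloop
endfacet
facet normal 0.226 -0.843 -0.488
outer loop
vertex -2.241 -4.277 -1.356
vertex -3.196 -4.457 -1.488
vertex -2.504 -3.979 -1.992
endloop
endfacet
facet normal 0.685 0.727 0.057
outer loop
vertex -2.241 -4.277 -1.356
vertex -2.504 -3.979 -1.992
vertex -3.564 -3.083 -0.692
endloop
endfacet
facet normal 0.227 -0.843 -0.488
outer loop
vertex -2.504 -3.979 -1.992
vertex -3.196 -4.457 -1.488
vertex -3.172 -3.961 -2.333
endloop
endfacet
facet normal 0.235 0.879 -0.414
outer loop
vertex -2.504 -3.979 -1.992
vertex -3.172 -3.961 -2.333
vertex -3.564 -3.083 -0.692
endloop
endfacet
facet normal 0.226 -0.843 -0.488
outer loop
vertex -3.172 -3.961 -2.333
vertex -3.196 -4.457 -1.488
vertex -3.854 -4.233 -2.179
endloop
endfacet
facet normal -0.416 0.757 -0.504
outer loop
vertex -3.172 -3.961 -2.333
vertex -3.854 -4.233 -2.179
vertex -3.564 -3.083 -0.692
endloop
endfacet
facet normal 0.226 -0.843 -0.488
outer loop
vertex -3.854 -4.233 -2.179
vertex -3.196 -4.457 -1.488
vertex -4.15 -4.636 -1.62
endloop
endfacet
facet normal -0.888 0.431 -0.160
outer loop
vertex -3.854 -4.233 -2.179
vertex -4.15 -4.636 -1.62
vertex -3.564 -3.083 -0.692
endloop
endfacet
facet normal 0.226 -0.842 -0.489
outer loop
vertex -4.15 -4.636 -1.62
vertex -3.196 -4.457 -1.488
vertex -3.887 -4.935 -0.984
endloop
endfacet
facet normal -0.904 0.092 0.417
outer loop
vertex -4.15 -4.636 -1.62
vertex -3.887 -4.935 -0.984
vertex -3.564 -3.083 -0.692
endloop
endfacet
facet normal 0.226 -0.842 -0.489
outer loop
vertex -3.887 -4.935 -0.984
vertex -3.196 -4.457 -1.488
vertex -3.219 -4.953 -0.644
endloop
endfacet
facet normal -0.454 -0.061 0.889
outer loop
vertex -3.887 -4.935 -0.984
vertex -3.219 -4.953 -0.644
vertex -3.564 -3.083 -0.692
endloop
endfacet
facet normal 0.226 -0.843 -0.489
outer loop
vertex -3.219 -4.953 -0.644
vertex -3.196 -4.457 -1.488
vertex -2.538 -4.681 -0.798
endloop
endfacet
facet normal 0.197 0.061 0.979
outer loop
vertex -3.219 -4.953 -0.644
vertex -2.538 -4.681 -0.798
vertex -3.564 -3.083 -0.692
endloop
endfacet
facet normal -0.340 0.511 -0.789
outer loop
vertex 0.375 -2.264 1.841
vertex 1.606 -2.068 1.438
vertex 0.324 -3.373 1.145
endloop
endfacet
facet normal -0.940 -0.150 0.307
outer loop
vertex 1.054 -4.472 2.842
vertex 0.375 -2.264 1.841
vertex 0.324 -3.373 1.145
endloop
endfacet
facet normal -0.340 0.511 -0.789
outer loop
vertex 0.324 -3.373 1.145
vertex 1.606 -2.068 1.438
vertex 1.555 -3.177 0.742
endloop
endfacet
facet normal -0.039 -0.846 -0.531
outer loop
vertex 1.555 -3.177 0.742
vertex 1.054 -4.472 2.842
vertex 0.324 -3.373 1.145
endloop
endfacet
facet normal 0.039 0.846 0.531
outer loop
vertex 0.375 -2.264 1.841
vertex 2.336 -3.167 3.135
vertex 1.606 -2.068 1.438
endloop
endfacet
facet normal -0.940 -0.150 0.307
outer loop
vertex 1.105 -3.363 3.538
vertex 0.375 -2.264 1.841
vertex 1.054 -4.472 2.842
endloop
endfacet
facet normal 0.039 0.846 0.531
outer loop
vertex 1.105 -3.363 3.538
vertex 2.336 -3.167 3.135
vertex 0.375 -2.264 1.841
endloop
endfacet
facet normal 0.940 0.150 -0.307
outer loop
vertex 1.606 -2.068 1.438
vertex 2.336 -3.167 3.135
vertex 1.555 -3.177 0.742
endloop
endfacet
facet normal -0.039 -0.846 -0.531
outer loop
vertex 2.285 -4.276 2.439
vertex 1.054 -4.472 2.842
vertex 1.555 -3.177 0.742
endloop
endfacet
facet normal 0.940 0.150 -0.307
outer loop
vertex 1.555 -3.177 0.742
vertex 2.336 -3.167 3.135
vertex 2.285 -4.276 2.439
endloop
endfacet
facet normal 0.340 -0.511 0.789
outer loop
vertex 2.285 -4.276 2.439
vertex 1.105 -3.363 3.538
vertex 1.054 -4.472 2.842
endloop
endfacet
facet normal 0.340 -0.511 0.789
outer loop
vertex 2.336 -3.167 3.135
vertex 1.105 -3.363 3.538
vertex 2.285 -4.276 2.439
endloop
endfacet

endsolid


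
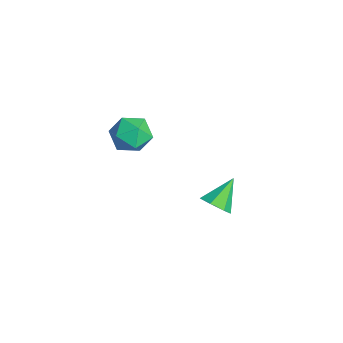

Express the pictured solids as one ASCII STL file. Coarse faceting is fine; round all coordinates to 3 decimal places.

solid 
facet normal 0.385 -0.672 -0.632
outer loop
vertex 1.432 2.879 -3.287
vertex 0.617 2.705 -3.599
vertex 1.203 3.31 -3.885
endloop
endfacet
facet normal 0.641 0.718 0.272
outer loop
vertex 1.432 2.879 -3.287
vertex 1.203 3.31 -3.885
vertex -0.077 3.915 -2.461
endloop
endfacet
facet normal 0.385 -0.672 -0.632
outer loop
vertex 1.203 3.31 -3.885
vertex 0.617 2.705 -3.599
vertex 0.533 3.286 -4.268
endloop
endfacet
facet normal 0.130 0.949 -0.287
outer loop
vertex 1.203 3.31 -3.885
vertex 0.533 3.286 -4.268
vertex -0.077 3.915 -2.461
endloop
endfacet
facet normal 0.385 -0.672 -0.632
outer loop
vertex 0.533 3.286 -4.268
vertex 0.617 2.705 -3.599
vertex -0.075 2.824 -4.147
endloop
endfacet
facet normal -0.598 0.673 -0.436
outer loop
vertex 0.533 3.286 -4.268
vertex -0.075 2.824 -4.147
vertex -0.077 3.915 -2.461
endloop
endfacet
facet normal 0.385 -0.673 -0.632
outer loop
vertex -0.075 2.824 -4.147
vertex 0.617 2.705 -3.599
vertex -0.161 2.273 -3.613
endloop
endfacet
facet normal -0.994 0.095 -0.062
outer loop
vertex -0.075 2.824 -4.147
vertex -0.161 2.273 -3.613
vertex -0.077 3.915 -2.461
endloop
endfacet
facet normal 0.385 -0.672 -0.632
outer loop
vertex -0.161 2.273 -3.613
vertex 0.617 2.705 -3.599
vertex 0.338 2.047 -3.069
endloop
endfacet
facet normal -0.758 -0.348 0.551
outer loop
vertex -0.161 2.273 -3.613
vertex 0.338 2.047 -3.069
vertex -0.077 3.915 -2.461
endloop
endfacet
facet normal 0.384 -0.672 -0.632
outer loop
vertex 0.338 2.047 -3.069
vertex 0.617 2.705 -3.599
vertex 1.047 2.316 -2.924
endloop
endfacet
facet normal -0.071 -0.323 0.944
outer loop
vertex 0.338 2.047 -3.069
vertex 1.047 2.316 -2.924
vertex -0.077 3.915 -2.461
endloop
endfacet
facet normal 0.386 -0.672 -0.633
outer loop
vertex 1.047 2.316 -2.924
vertex 0.617 2.705 -3.599
vertex 1.432 2.879 -3.287
endloop
endfacet
facet normal 0.552 0.151 0.820
outer loop
vertex 1.047 2.316 -2.924
vertex 1.432 2.879 -3.287
vertex -0.077 3.915 -2.461
endloop
endfacet
facet normal -0.719 0.691 0.079
outer loop
vertex -0.33 -0.431 2.207
vertex -0.961 -1.153 2.775
vertex -0.256 -0.481 3.318
endloop
endfacet
facet normal -0.075 0.996 0.050
outer loop
vertex -0.33 -0.431 2.207
vertex -0.256 -0.481 3.318
vertex 0.667 -0.381 2.702
endloop
endfacet
facet normal 0.238 0.794 -0.559
outer loop
vertex -0.33 -0.431 2.207
vertex 0.667 -0.381 2.702
vertex 0.533 -0.991 1.778
endloop
endfacet
facet normal -0.214 0.364 -0.906
outer loop
vertex -0.33 -0.431 2.207
vertex 0.533 -0.991 1.778
vertex -0.473 -1.468 1.824
endloop
endfacet
facet normal -0.805 0.300 -0.512
outer loop
vertex -0.33 -0.431 2.207
vertex -0.473 -1.468 1.824
vertex -0.961 -1.153 2.775
endloop
endfacet
facet normal 0.315 0.742 0.592
outer loop
vertex 0.667 -0.381 2.702
vertex -0.256 -0.481 3.318
vertex 0.653 -1.072 3.576
endloop
endfacet
facet normal -0.728 0.248 0.639
outer loop
vertex -0.256 -0.481 3.318
vertex -0.961 -1.153 2.775
vertex -0.353 -1.549 3.622
endloop
endfacet
facet normal -0.867 -0.384 -0.318
outer loop
vertex -0.961 -1.153 2.775
vertex -0.473 -1.468 1.824
vertex -0.487 -2.159 2.698
endloop
endfacet
facet normal 0.089 -0.280 -0.956
outer loop
vertex -0.473 -1.468 1.824
vertex 0.533 -0.991 1.778
vertex 0.436 -2.059 2.082
endloop
endfacet
facet normal 0.820 0.416 -0.394
outer loop
vertex 0.533 -0.991 1.778
vertex 0.667 -0.381 2.702
vertex 1.141 -1.387 2.625
endloop
endfacet
facet normal 0.214 -0.364 0.906
outer loop
vertex 0.51 -2.109 3.193
vertex 0.653 -1.072 3.576
vertex -0.353 -1.549 3.622
endloop
endfacet
facet normal -0.238 -0.794 0.559
outer loop
vertex 0.51 -2.109 3.193
vertex -0.353 -1.549 3.622
vertex -0.487 -2.159 2.698
endloop
endfacet
facet normal 0.075 -0.996 -0.050
outer loop
vertex 0.51 -2.109 3.193
vertex -0.487 -2.159 2.698
vertex 0.436 -2.059 2.082
endloop
endfacet
facet normal 0.719 -0.691 -0.079
outer loop
vertex 0.51 -2.109 3.193
vertex 0.436 -2.059 2.082
vertex 1.141 -1.387 2.625
endloop
endfacet
facet normal 0.805 -0.300 0.512
outer loop
vertex 0.51 -2.109 3.193
vertex 1.141 -1.387 2.625
vertex 0.653 -1.072 3.576
endloop
endfacet
facet normal -0.089 0.280 0.956
outer loop
vertex -0.353 -1.549 3.622
vertex 0.653 -1.072 3.576
vertex -0.256 -0.481 3.318
endloop
endfacet
facet normal -0.820 -0.416 0.394
outer loop
vertex -0.487 -2.159 2.698
vertex -0.353 -1.549 3.622
vertex -0.961 -1.153 2.775
endloop
endfacet
facet normal -0.315 -0.742 -0.592
outer loop
vertex 0.436 -2.059 2.082
vertex -0.487 -2.159 2.698
vertex -0.473 -1.468 1.824
endloop
endfacet
facet normal 0.728 -0.248 -0.639
outer loop
vertex 1.141 -1.387 2.625
vertex 0.436 -2.059 2.082
vertex 0.533 -0.991 1.778
endloop
endfacet
facet normal 0.867 0.384 0.318
outer loop
vertex 0.653 -1.072 3.576
vertex 1.141 -1.387 2.625
vertex 0.667 -0.381 2.702
endloop
endfacet

endsolid


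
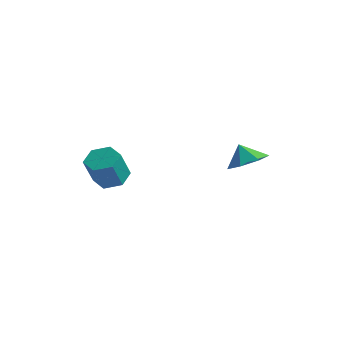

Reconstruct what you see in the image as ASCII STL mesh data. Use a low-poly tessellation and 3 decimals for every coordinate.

solid 
facet normal 0.043 0.431 -0.902
outer loop
vertex -2.982 -1.655 -0.629
vertex -3.725 -2.083 -0.869
vertex -3.777 -1.28 -0.488
endloop
endfacet
facet normal 0.448 0.799 0.402
outer loop
vertex -2.982 -1.655 -0.629
vertex -3.777 -1.28 -0.488
vertex -3.053 -2.369 0.868
endloop
endfacet
facet normal 0.448 0.798 0.402
outer loop
vertex -3.053 -2.369 0.868
vertex -3.777 -1.28 -0.488
vertex -3.847 -1.994 1.009
endloop
endfacet
facet normal -0.043 -0.430 0.902
outer loop
vertex -3.053 -2.369 0.868
vertex -3.847 -1.994 1.009
vertex -3.795 -2.797 0.629
endloop
endfacet
facet normal 0.042 0.431 -0.902
outer loop
vertex -3.777 -1.28 -0.488
vertex -3.725 -2.083 -0.869
vertex -4.52 -1.708 -0.727
endloop
endfacet
facet normal -0.549 0.764 0.339
outer loop
vertex -3.777 -1.28 -0.488
vertex -4.52 -1.708 -0.727
vertex -3.847 -1.994 1.009
endloop
endfacet
facet normal -0.549 0.764 0.339
outer loop
vertex -3.847 -1.994 1.009
vertex -4.52 -1.708 -0.727
vertex -4.59 -2.422 0.77
endloop
endfacet
facet normal -0.043 -0.430 0.902
outer loop
vertex -3.847 -1.994 1.009
vertex -4.59 -2.422 0.77
vertex -3.795 -2.797 0.629
endloop
endfacet
facet normal 0.042 0.431 -0.902
outer loop
vertex -4.52 -1.708 -0.727
vertex -3.725 -2.083 -0.869
vertex -4.467 -2.511 -1.108
endloop
endfacet
facet normal -0.997 -0.036 -0.064
outer loop
vertex -4.52 -1.708 -0.727
vertex -4.467 -2.511 -1.108
vertex -4.59 -2.422 0.77
endloop
endfacet
facet normal -0.997 -0.034 -0.064
outer loop
vertex -4.59 -2.422 0.77
vertex -4.467 -2.511 -1.108
vertex -4.538 -3.225 0.389
endloop
endfacet
facet normal -0.043 -0.431 0.902
outer loop
vertex -4.59 -2.422 0.77
vertex -4.538 -3.225 0.389
vertex -3.795 -2.797 0.629
endloop
endfacet
facet normal 0.043 0.430 -0.902
outer loop
vertex -4.467 -2.511 -1.108
vertex -3.725 -2.083 -0.869
vertex -3.673 -2.886 -1.249
endloop
endfacet
facet normal -0.448 -0.798 -0.402
outer loop
vertex -4.467 -2.511 -1.108
vertex -3.673 -2.886 -1.249
vertex -4.538 -3.225 0.389
endloop
endfacet
facet normal -0.448 -0.799 -0.402
outer loop
vertex -4.538 -3.225 0.389
vertex -3.673 -2.886 -1.249
vertex -3.743 -3.6 0.248
endloop
endfacet
facet normal -0.043 -0.431 0.902
outer loop
vertex -4.538 -3.225 0.389
vertex -3.743 -3.6 0.248
vertex -3.795 -2.797 0.629
endloop
endfacet
facet normal 0.043 0.430 -0.902
outer loop
vertex -3.673 -2.886 -1.249
vertex -3.725 -2.083 -0.869
vertex -2.93 -2.458 -1.01
endloop
endfacet
facet normal 0.549 -0.764 -0.339
outer loop
vertex -3.673 -2.886 -1.249
vertex -2.93 -2.458 -1.01
vertex -3.743 -3.6 0.248
endloop
endfacet
facet normal 0.549 -0.764 -0.339
outer loop
vertex -3.743 -3.6 0.248
vertex -2.93 -2.458 -1.01
vertex -3.0 -3.172 0.487
endloop
endfacet
facet normal -0.042 -0.431 0.902
outer loop
vertex -3.743 -3.6 0.248
vertex -3.0 -3.172 0.487
vertex -3.795 -2.797 0.629
endloop
endfacet
facet normal 0.043 0.431 -0.902
outer loop
vertex -2.93 -2.458 -1.01
vertex -3.725 -2.083 -0.869
vertex -2.982 -1.655 -0.629
endloop
endfacet
facet normal 0.997 0.035 0.063
outer loop
vertex -2.93 -2.458 -1.01
vertex -2.982 -1.655 -0.629
vertex -3.0 -3.172 0.487
endloop
endfacet
facet normal 0.997 0.035 0.064
outer loop
vertex -3.0 -3.172 0.487
vertex -2.982 -1.655 -0.629
vertex -3.053 -2.369 0.868
endloop
endfacet
facet normal -0.042 -0.431 0.902
outer loop
vertex -3.0 -3.172 0.487
vertex -3.053 -2.369 0.868
vertex -3.795 -2.797 0.629
endloop
endfacet
facet normal 0.502 -0.118 -0.857
outer loop
vertex 2.923 -0.389 1.201
vertex 2.131 0.037 0.678
vertex 2.958 0.507 1.098
endloop
endfacet
facet normal 0.323 0.096 0.942
outer loop
vertex 2.923 -0.389 1.201
vertex 2.958 0.507 1.098
vertex 1.589 0.163 1.602
endloop
endfacet
facet normal 0.502 -0.118 -0.857
outer loop
vertex 2.958 0.507 1.098
vertex 2.131 0.037 0.678
vertex 2.37 1.049 0.679
endloop
endfacet
facet normal 0.100 0.674 0.732
outer loop
vertex 2.958 0.507 1.098
vertex 2.37 1.049 0.679
vertex 1.589 0.163 1.602
endloop
endfacet
facet normal 0.503 -0.118 -0.856
outer loop
vertex 2.37 1.049 0.679
vertex 2.131 0.037 0.678
vertex 1.603 0.828 0.259
endloop
endfacet
facet normal -0.447 0.804 0.393
outer loop
vertex 2.37 1.049 0.679
vertex 1.603 0.828 0.259
vertex 1.589 0.163 1.602
endloop
endfacet
facet normal 0.503 -0.118 -0.856
outer loop
vertex 1.603 0.828 0.259
vertex 2.131 0.037 0.678
vertex 1.233 0.012 0.154
endloop
endfacet
facet normal -0.904 0.387 0.182
outer loop
vertex 1.603 0.828 0.259
vertex 1.233 0.012 0.154
vertex 1.589 0.163 1.602
endloop
endfacet
facet normal 0.503 -0.117 -0.856
outer loop
vertex 1.233 0.012 0.154
vertex 2.131 0.037 0.678
vertex 1.54 -0.786 0.443
endloop
endfacet
facet normal -0.930 -0.265 0.256
outer loop
vertex 1.233 0.012 0.154
vertex 1.54 -0.786 0.443
vertex 1.589 0.163 1.602
endloop
endfacet
facet normal 0.503 -0.117 -0.856
outer loop
vertex 1.54 -0.786 0.443
vertex 2.131 0.037 0.678
vertex 2.292 -0.964 0.909
endloop
endfacet
facet normal -0.503 -0.658 0.560
outer loop
vertex 1.54 -0.786 0.443
vertex 2.292 -0.964 0.909
vertex 1.589 0.163 1.602
endloop
endfacet
facet normal 0.503 -0.117 -0.856
outer loop
vertex 2.292 -0.964 0.909
vertex 2.131 0.037 0.678
vertex 2.923 -0.389 1.201
endloop
endfacet
facet normal 0.054 -0.498 0.865
outer loop
vertex 2.292 -0.964 0.909
vertex 2.923 -0.389 1.201
vertex 1.589 0.163 1.602
endloop
endfacet

endsolid
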